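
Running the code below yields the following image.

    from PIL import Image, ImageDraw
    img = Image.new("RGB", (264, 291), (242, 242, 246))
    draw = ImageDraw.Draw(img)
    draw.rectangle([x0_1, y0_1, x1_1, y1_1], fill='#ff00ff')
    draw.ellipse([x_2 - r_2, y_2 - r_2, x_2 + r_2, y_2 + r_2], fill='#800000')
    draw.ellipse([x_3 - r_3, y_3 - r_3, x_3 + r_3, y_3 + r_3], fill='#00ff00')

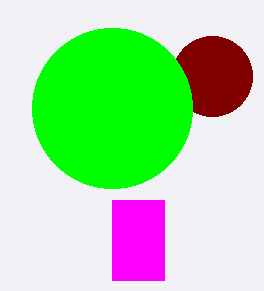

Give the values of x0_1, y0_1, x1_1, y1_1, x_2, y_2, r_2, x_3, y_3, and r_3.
x0_1 = 112
y0_1 = 200
x1_1 = 164
y1_1 = 280
x_2 = 212
y_2 = 76
r_2 = 40
x_3 = 112
y_3 = 108
r_3 = 80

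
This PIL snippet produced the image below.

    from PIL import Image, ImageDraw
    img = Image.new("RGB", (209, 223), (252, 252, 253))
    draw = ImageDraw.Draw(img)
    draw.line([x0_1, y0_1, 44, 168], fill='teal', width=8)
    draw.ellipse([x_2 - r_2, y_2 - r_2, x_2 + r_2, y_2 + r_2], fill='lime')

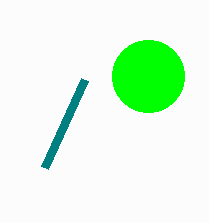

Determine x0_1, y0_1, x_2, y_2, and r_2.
x0_1 = 84; y0_1 = 80; x_2 = 148; y_2 = 76; r_2 = 36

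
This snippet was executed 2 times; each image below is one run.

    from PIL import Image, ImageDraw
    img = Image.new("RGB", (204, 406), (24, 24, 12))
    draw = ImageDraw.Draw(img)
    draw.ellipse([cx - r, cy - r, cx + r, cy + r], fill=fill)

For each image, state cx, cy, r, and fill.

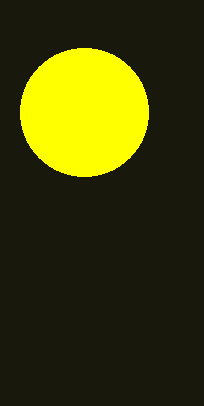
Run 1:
cx = 84, cy = 112, r = 64, fill = 'yellow'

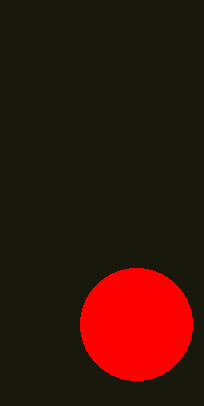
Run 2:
cx = 136
cy = 324
r = 56
fill = 'red'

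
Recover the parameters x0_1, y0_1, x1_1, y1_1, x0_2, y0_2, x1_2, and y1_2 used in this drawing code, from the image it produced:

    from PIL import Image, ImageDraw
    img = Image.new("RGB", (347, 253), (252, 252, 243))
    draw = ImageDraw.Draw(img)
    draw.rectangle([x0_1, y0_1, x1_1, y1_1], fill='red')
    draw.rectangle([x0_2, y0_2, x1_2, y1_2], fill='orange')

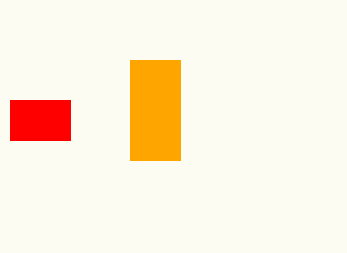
x0_1 = 10; y0_1 = 100; x1_1 = 70; y1_1 = 140; x0_2 = 130; y0_2 = 60; x1_2 = 180; y1_2 = 160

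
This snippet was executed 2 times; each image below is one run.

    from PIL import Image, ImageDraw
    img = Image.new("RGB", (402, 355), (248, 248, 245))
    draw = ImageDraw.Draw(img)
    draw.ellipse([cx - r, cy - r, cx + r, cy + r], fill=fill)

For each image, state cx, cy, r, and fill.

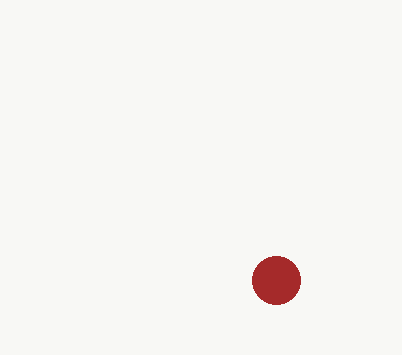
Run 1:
cx = 276, cy = 280, r = 24, fill = 'brown'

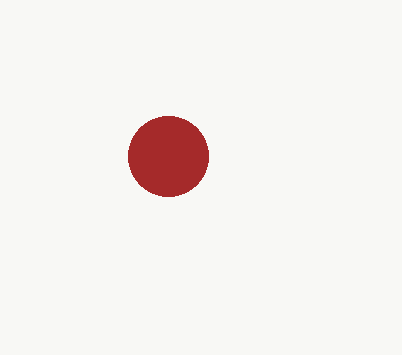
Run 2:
cx = 168
cy = 156
r = 40
fill = 'brown'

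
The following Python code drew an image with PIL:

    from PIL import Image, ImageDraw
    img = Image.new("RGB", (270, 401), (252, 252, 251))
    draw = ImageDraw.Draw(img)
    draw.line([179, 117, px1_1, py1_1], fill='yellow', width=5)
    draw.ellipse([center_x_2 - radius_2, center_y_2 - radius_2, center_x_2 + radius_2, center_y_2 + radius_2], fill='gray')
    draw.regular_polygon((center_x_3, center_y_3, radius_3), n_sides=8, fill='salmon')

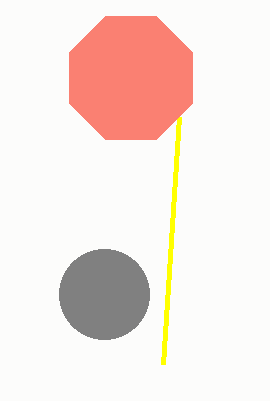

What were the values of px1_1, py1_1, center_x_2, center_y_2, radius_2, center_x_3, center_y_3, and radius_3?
px1_1 = 163, py1_1 = 364, center_x_2 = 104, center_y_2 = 294, radius_2 = 45, center_x_3 = 131, center_y_3 = 78, radius_3 = 67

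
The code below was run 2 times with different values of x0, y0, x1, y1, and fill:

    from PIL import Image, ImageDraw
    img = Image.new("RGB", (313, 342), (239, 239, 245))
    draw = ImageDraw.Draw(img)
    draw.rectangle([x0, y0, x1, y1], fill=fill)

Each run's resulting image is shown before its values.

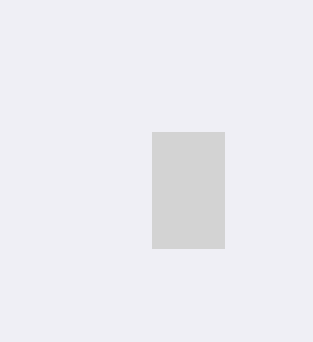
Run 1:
x0 = 152
y0 = 132
x1 = 224
y1 = 248
fill = 'lightgray'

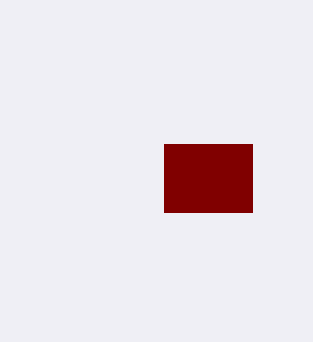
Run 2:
x0 = 164
y0 = 144
x1 = 252
y1 = 212
fill = 'maroon'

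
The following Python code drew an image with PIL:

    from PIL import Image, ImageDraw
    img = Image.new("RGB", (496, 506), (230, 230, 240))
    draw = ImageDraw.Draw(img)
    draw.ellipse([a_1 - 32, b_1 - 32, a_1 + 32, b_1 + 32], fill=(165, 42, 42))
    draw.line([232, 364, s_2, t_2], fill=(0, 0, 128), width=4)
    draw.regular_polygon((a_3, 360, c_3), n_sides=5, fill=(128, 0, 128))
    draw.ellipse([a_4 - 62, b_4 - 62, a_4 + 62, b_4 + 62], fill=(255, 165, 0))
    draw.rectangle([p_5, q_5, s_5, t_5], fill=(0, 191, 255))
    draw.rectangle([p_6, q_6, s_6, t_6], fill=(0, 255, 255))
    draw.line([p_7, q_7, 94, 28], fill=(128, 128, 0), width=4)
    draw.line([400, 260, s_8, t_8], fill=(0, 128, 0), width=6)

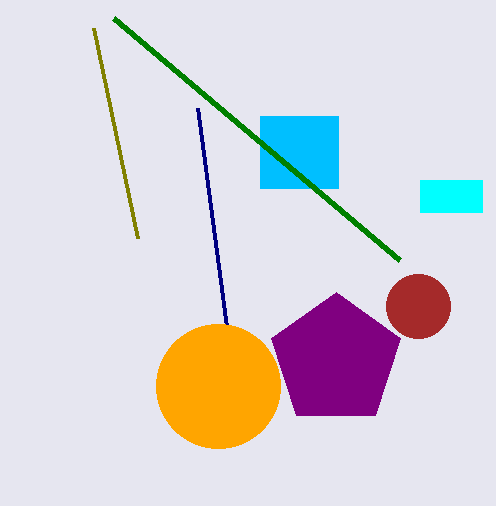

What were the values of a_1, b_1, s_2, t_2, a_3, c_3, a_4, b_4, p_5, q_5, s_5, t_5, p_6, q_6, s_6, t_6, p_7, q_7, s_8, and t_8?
a_1 = 418, b_1 = 306, s_2 = 198, t_2 = 108, a_3 = 336, c_3 = 68, a_4 = 218, b_4 = 386, p_5 = 260, q_5 = 116, s_5 = 338, t_5 = 188, p_6 = 420, q_6 = 180, s_6 = 482, t_6 = 212, p_7 = 138, q_7 = 238, s_8 = 114, t_8 = 18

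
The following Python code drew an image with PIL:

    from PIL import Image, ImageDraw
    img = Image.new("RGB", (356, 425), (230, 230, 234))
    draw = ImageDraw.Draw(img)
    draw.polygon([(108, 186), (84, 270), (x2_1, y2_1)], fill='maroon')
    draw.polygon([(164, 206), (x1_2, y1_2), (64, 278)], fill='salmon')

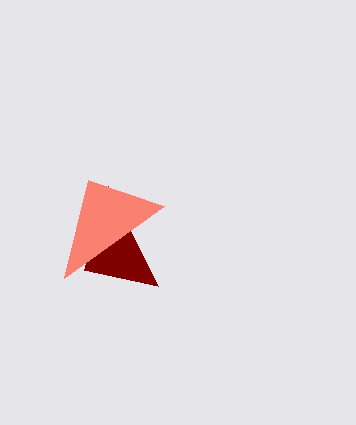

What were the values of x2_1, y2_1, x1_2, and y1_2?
x2_1 = 158, y2_1 = 286, x1_2 = 88, y1_2 = 180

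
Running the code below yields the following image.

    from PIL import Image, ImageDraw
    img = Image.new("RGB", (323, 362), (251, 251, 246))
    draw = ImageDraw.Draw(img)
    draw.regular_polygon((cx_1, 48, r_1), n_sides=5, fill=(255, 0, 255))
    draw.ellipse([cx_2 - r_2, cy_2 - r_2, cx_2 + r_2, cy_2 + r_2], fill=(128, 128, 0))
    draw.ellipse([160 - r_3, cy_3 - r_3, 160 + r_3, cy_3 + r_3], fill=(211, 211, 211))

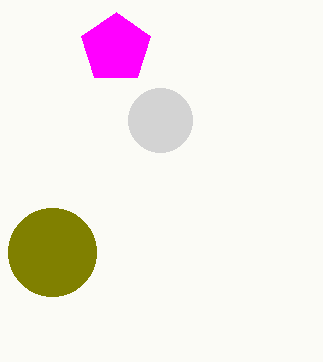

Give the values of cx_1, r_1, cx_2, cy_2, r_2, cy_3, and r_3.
cx_1 = 116, r_1 = 36, cx_2 = 52, cy_2 = 252, r_2 = 44, cy_3 = 120, r_3 = 32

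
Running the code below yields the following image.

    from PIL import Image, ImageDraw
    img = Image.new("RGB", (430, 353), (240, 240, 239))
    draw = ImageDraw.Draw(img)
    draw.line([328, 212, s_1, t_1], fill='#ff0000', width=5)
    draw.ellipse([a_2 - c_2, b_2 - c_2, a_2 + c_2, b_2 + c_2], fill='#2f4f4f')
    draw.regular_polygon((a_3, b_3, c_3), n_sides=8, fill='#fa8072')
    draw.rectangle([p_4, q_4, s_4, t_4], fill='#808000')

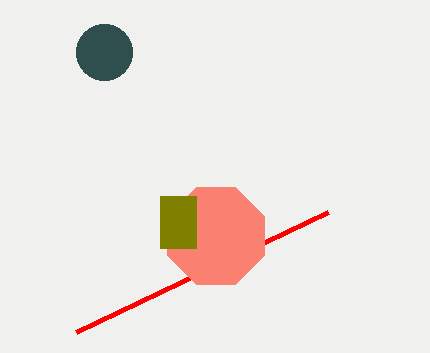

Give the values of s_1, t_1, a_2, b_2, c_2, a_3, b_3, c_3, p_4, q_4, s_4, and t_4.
s_1 = 76
t_1 = 332
a_2 = 104
b_2 = 52
c_2 = 28
a_3 = 216
b_3 = 236
c_3 = 52
p_4 = 160
q_4 = 196
s_4 = 196
t_4 = 248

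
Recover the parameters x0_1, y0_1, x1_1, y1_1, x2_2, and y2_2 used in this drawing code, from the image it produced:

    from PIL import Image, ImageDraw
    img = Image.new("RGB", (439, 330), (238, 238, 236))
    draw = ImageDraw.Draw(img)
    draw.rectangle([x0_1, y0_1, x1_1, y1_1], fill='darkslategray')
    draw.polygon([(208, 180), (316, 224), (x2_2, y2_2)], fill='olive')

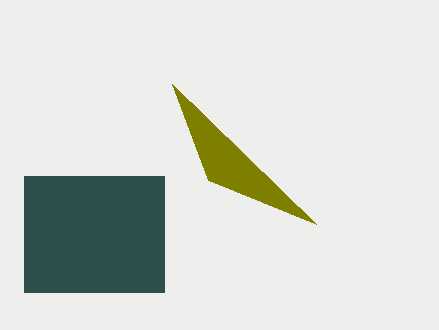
x0_1 = 24; y0_1 = 176; x1_1 = 164; y1_1 = 292; x2_2 = 172; y2_2 = 84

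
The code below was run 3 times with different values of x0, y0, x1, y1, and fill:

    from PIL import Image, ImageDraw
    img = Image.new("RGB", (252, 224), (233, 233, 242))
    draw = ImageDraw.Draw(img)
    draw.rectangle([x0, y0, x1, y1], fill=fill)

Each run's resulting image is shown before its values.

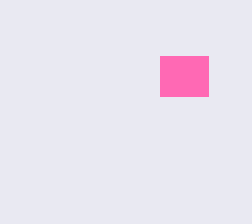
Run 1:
x0 = 160, y0 = 56, x1 = 208, y1 = 96, fill = 'hotpink'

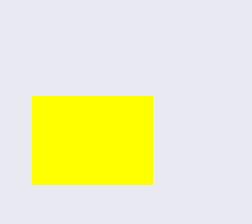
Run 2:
x0 = 32; y0 = 96; x1 = 152; y1 = 184; fill = 'yellow'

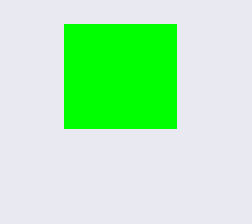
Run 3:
x0 = 64; y0 = 24; x1 = 176; y1 = 128; fill = 'lime'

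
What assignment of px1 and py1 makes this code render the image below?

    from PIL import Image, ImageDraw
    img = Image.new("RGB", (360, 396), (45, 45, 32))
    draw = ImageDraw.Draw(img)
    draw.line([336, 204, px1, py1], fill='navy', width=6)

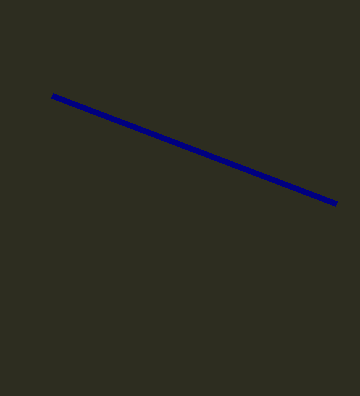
px1 = 52, py1 = 96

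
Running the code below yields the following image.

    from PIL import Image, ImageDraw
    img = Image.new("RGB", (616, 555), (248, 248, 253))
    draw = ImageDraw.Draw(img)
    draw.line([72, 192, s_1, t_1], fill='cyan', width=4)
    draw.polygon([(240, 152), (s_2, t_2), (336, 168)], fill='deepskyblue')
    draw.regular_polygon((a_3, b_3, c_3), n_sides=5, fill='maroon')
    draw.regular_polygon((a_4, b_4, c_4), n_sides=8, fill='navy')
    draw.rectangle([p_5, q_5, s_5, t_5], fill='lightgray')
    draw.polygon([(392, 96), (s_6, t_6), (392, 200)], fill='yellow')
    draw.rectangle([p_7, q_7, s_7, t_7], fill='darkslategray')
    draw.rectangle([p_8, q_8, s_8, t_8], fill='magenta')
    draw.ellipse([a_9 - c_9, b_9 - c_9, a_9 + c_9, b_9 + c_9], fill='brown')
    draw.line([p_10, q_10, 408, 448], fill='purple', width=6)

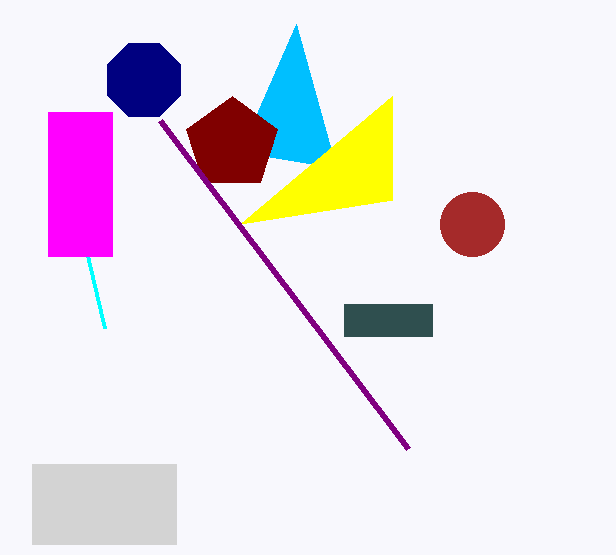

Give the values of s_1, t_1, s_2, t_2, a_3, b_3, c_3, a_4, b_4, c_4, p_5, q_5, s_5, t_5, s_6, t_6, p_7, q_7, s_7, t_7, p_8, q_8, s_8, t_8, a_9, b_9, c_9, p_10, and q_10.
s_1 = 104
t_1 = 328
s_2 = 296
t_2 = 24
a_3 = 232
b_3 = 144
c_3 = 48
a_4 = 144
b_4 = 80
c_4 = 40
p_5 = 32
q_5 = 464
s_5 = 176
t_5 = 544
s_6 = 240
t_6 = 224
p_7 = 344
q_7 = 304
s_7 = 432
t_7 = 336
p_8 = 48
q_8 = 112
s_8 = 112
t_8 = 256
a_9 = 472
b_9 = 224
c_9 = 32
p_10 = 160
q_10 = 120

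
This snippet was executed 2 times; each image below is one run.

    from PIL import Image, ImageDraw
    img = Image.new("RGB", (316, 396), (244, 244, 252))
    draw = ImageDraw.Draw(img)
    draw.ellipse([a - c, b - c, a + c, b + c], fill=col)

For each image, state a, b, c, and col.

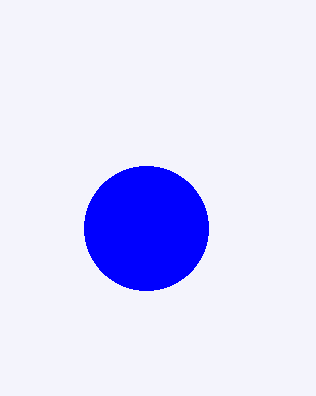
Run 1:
a = 146
b = 228
c = 62
col = 'blue'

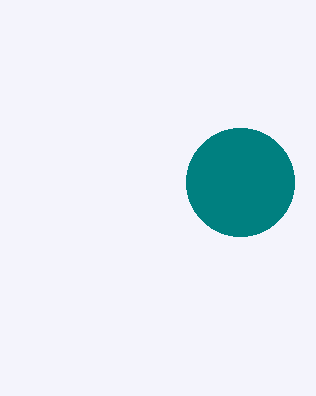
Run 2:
a = 240, b = 182, c = 54, col = 'teal'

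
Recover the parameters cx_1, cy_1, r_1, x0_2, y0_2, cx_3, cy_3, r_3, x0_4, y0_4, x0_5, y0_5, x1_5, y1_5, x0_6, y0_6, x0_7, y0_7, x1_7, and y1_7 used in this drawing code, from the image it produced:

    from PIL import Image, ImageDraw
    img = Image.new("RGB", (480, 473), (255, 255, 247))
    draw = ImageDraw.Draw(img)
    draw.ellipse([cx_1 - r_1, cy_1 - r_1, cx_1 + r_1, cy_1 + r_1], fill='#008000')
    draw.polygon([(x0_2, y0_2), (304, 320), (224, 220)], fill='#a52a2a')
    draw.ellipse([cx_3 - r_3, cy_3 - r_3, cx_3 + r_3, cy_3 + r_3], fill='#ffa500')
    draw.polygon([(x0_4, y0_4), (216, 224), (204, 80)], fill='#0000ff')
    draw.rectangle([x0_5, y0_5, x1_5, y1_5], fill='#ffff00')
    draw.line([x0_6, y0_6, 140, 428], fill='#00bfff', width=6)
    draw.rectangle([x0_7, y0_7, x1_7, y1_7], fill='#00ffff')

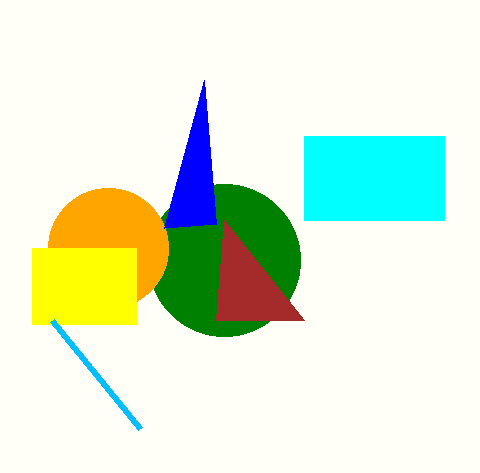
cx_1 = 224; cy_1 = 260; r_1 = 76; x0_2 = 216; y0_2 = 320; cx_3 = 108; cy_3 = 248; r_3 = 60; x0_4 = 164; y0_4 = 228; x0_5 = 32; y0_5 = 248; x1_5 = 136; y1_5 = 324; x0_6 = 52; y0_6 = 320; x0_7 = 304; y0_7 = 136; x1_7 = 444; y1_7 = 220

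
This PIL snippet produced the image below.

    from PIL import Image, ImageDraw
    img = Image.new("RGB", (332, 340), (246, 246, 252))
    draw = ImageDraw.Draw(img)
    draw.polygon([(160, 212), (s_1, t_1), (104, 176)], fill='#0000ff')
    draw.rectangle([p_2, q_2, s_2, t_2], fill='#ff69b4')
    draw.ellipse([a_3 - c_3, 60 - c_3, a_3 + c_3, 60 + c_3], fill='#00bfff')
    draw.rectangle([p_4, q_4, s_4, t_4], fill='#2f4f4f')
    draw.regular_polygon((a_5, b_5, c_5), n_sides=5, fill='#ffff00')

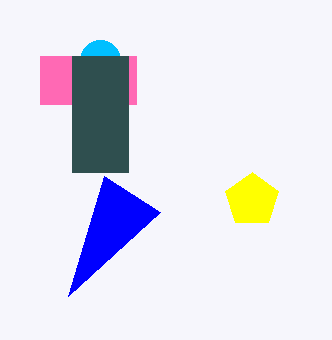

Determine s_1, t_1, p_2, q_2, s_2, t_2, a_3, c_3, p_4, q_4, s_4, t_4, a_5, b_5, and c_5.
s_1 = 68
t_1 = 296
p_2 = 40
q_2 = 56
s_2 = 136
t_2 = 104
a_3 = 100
c_3 = 20
p_4 = 72
q_4 = 56
s_4 = 128
t_4 = 172
a_5 = 252
b_5 = 200
c_5 = 28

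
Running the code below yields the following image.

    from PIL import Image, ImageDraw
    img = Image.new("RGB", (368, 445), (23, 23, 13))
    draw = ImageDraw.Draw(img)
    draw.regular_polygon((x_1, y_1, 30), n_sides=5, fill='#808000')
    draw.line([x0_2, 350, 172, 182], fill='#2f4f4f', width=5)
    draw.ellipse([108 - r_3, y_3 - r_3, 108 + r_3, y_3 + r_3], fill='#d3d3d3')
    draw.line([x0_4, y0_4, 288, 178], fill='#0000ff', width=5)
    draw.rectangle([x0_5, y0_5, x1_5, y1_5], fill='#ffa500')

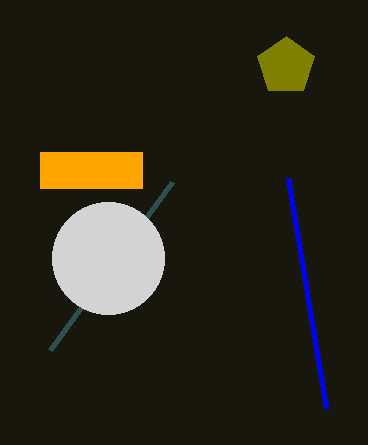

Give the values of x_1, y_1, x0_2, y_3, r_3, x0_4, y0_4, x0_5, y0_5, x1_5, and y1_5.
x_1 = 286, y_1 = 66, x0_2 = 50, y_3 = 258, r_3 = 56, x0_4 = 326, y0_4 = 408, x0_5 = 40, y0_5 = 152, x1_5 = 142, y1_5 = 188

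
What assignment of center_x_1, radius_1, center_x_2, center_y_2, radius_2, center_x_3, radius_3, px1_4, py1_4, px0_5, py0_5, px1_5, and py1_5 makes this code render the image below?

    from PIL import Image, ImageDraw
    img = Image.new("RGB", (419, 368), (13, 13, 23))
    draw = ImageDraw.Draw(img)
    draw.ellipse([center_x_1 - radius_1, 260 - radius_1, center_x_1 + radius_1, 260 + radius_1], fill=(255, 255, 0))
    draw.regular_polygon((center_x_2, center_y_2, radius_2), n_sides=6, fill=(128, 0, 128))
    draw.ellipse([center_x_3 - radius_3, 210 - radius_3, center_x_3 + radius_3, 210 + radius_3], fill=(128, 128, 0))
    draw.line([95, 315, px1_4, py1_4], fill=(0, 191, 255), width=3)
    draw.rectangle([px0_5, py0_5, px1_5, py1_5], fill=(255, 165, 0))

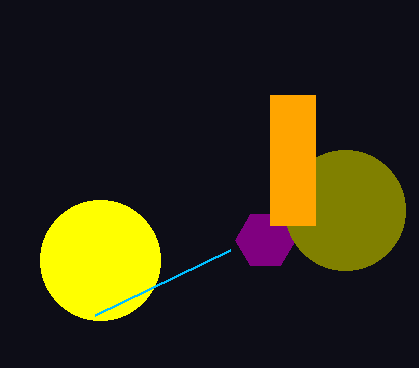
center_x_1 = 100, radius_1 = 60, center_x_2 = 265, center_y_2 = 240, radius_2 = 30, center_x_3 = 345, radius_3 = 60, px1_4 = 230, py1_4 = 250, px0_5 = 270, py0_5 = 95, px1_5 = 315, py1_5 = 225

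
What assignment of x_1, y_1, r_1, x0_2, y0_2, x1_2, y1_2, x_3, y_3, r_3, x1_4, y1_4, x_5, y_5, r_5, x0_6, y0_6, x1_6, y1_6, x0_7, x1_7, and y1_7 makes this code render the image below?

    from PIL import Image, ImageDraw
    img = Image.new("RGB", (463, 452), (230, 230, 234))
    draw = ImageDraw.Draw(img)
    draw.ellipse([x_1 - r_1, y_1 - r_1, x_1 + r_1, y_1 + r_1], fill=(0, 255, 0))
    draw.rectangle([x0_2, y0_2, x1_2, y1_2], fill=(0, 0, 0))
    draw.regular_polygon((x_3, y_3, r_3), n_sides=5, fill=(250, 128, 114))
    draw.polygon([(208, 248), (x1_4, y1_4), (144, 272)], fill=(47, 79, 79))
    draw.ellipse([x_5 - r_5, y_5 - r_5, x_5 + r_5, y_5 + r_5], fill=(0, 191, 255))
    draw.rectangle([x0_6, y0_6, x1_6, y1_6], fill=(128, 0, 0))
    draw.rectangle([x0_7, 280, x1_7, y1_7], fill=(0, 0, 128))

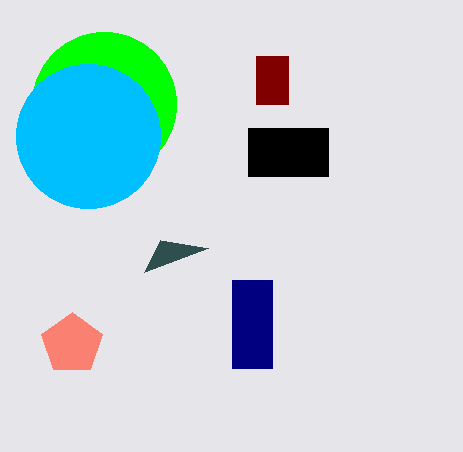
x_1 = 104
y_1 = 104
r_1 = 72
x0_2 = 248
y0_2 = 128
x1_2 = 328
y1_2 = 176
x_3 = 72
y_3 = 344
r_3 = 32
x1_4 = 160
y1_4 = 240
x_5 = 88
y_5 = 136
r_5 = 72
x0_6 = 256
y0_6 = 56
x1_6 = 288
y1_6 = 104
x0_7 = 232
x1_7 = 272
y1_7 = 368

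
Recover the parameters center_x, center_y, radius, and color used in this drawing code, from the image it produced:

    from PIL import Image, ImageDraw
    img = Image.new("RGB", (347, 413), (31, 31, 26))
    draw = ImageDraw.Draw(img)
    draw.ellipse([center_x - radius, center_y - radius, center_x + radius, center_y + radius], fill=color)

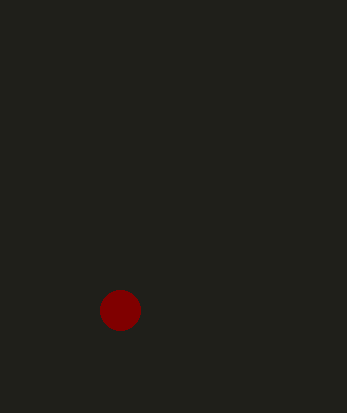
center_x = 120
center_y = 310
radius = 20
color = 'maroon'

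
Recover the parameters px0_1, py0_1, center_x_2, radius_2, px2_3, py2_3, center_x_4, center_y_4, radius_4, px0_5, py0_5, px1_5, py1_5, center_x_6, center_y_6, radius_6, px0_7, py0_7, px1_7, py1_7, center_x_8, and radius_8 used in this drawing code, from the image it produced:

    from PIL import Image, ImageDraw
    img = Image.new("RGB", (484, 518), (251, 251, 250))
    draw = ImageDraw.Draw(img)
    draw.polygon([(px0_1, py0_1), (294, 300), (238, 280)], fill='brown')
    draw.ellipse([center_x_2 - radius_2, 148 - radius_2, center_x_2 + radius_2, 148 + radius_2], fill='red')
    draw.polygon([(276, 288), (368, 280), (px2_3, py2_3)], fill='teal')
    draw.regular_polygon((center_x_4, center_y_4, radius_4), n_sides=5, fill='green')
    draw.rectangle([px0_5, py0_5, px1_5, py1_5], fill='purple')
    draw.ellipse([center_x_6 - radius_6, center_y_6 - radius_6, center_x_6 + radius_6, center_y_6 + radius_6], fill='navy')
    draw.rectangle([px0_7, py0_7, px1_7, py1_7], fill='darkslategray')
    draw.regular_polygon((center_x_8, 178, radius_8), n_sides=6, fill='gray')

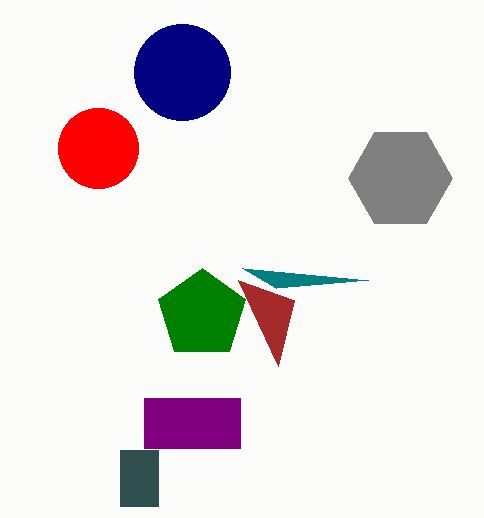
px0_1 = 278
py0_1 = 366
center_x_2 = 98
radius_2 = 40
px2_3 = 242
py2_3 = 268
center_x_4 = 202
center_y_4 = 314
radius_4 = 46
px0_5 = 144
py0_5 = 398
px1_5 = 240
py1_5 = 448
center_x_6 = 182
center_y_6 = 72
radius_6 = 48
px0_7 = 120
py0_7 = 450
px1_7 = 158
py1_7 = 506
center_x_8 = 400
radius_8 = 52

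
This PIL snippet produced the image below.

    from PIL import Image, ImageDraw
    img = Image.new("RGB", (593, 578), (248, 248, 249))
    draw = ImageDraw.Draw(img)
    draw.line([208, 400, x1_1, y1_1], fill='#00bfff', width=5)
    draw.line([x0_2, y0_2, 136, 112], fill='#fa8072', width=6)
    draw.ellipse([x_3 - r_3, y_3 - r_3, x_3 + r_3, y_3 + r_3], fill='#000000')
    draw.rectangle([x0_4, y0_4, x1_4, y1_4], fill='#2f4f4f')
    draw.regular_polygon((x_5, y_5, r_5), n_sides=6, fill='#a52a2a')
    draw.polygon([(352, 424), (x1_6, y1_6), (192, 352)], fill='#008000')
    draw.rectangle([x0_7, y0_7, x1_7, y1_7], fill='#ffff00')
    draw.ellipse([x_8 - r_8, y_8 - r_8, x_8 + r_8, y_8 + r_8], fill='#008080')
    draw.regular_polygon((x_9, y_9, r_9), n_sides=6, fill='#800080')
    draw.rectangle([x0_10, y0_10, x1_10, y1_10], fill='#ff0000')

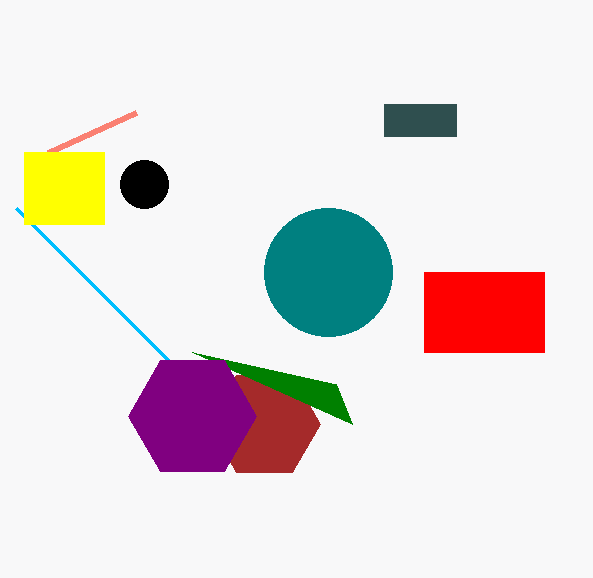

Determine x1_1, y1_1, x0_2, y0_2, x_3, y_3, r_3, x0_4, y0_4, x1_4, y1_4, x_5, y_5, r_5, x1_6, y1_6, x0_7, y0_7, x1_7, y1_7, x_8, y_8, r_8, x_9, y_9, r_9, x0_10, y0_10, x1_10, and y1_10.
x1_1 = 16; y1_1 = 208; x0_2 = 48; y0_2 = 152; x_3 = 144; y_3 = 184; r_3 = 24; x0_4 = 384; y0_4 = 104; x1_4 = 456; y1_4 = 136; x_5 = 264; y_5 = 424; r_5 = 56; x1_6 = 336; y1_6 = 384; x0_7 = 24; y0_7 = 152; x1_7 = 104; y1_7 = 224; x_8 = 328; y_8 = 272; r_8 = 64; x_9 = 192; y_9 = 416; r_9 = 64; x0_10 = 424; y0_10 = 272; x1_10 = 544; y1_10 = 352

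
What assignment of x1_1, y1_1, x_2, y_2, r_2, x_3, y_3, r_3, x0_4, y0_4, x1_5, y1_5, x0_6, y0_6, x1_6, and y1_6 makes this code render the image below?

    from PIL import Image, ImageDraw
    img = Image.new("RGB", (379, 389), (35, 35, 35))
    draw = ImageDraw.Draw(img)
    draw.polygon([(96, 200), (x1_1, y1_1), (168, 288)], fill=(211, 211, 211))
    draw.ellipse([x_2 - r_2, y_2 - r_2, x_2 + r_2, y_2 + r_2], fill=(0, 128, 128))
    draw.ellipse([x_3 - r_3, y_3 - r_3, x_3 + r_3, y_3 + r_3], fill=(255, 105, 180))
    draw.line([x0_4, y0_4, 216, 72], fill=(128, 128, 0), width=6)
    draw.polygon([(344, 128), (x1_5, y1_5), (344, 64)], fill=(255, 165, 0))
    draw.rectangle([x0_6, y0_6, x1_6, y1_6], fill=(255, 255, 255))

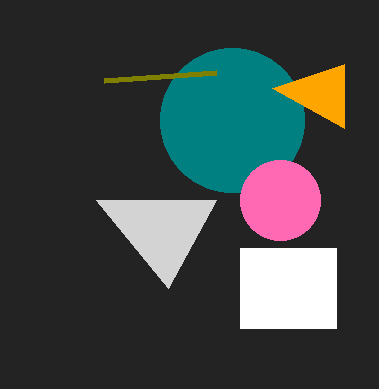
x1_1 = 216
y1_1 = 200
x_2 = 232
y_2 = 120
r_2 = 72
x_3 = 280
y_3 = 200
r_3 = 40
x0_4 = 104
y0_4 = 80
x1_5 = 272
y1_5 = 88
x0_6 = 240
y0_6 = 248
x1_6 = 336
y1_6 = 328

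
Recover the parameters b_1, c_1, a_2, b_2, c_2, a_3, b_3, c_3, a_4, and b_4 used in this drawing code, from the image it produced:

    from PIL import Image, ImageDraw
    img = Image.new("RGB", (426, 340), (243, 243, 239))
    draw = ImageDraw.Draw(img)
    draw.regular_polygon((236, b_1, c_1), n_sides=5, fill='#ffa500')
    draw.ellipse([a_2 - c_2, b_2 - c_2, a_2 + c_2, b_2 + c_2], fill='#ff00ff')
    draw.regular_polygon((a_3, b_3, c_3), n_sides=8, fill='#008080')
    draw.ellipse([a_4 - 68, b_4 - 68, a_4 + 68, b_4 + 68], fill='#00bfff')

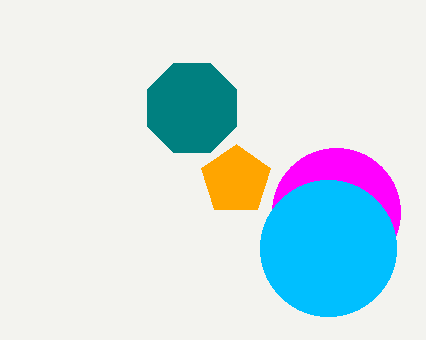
b_1 = 180; c_1 = 36; a_2 = 336; b_2 = 212; c_2 = 64; a_3 = 192; b_3 = 108; c_3 = 48; a_4 = 328; b_4 = 248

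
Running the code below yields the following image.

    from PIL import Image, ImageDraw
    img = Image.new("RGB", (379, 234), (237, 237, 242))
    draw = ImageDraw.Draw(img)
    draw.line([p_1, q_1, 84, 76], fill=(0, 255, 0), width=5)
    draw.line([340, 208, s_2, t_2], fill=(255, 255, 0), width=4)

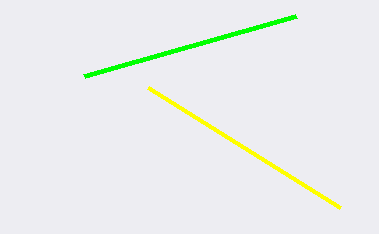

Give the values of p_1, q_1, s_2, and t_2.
p_1 = 296, q_1 = 16, s_2 = 148, t_2 = 88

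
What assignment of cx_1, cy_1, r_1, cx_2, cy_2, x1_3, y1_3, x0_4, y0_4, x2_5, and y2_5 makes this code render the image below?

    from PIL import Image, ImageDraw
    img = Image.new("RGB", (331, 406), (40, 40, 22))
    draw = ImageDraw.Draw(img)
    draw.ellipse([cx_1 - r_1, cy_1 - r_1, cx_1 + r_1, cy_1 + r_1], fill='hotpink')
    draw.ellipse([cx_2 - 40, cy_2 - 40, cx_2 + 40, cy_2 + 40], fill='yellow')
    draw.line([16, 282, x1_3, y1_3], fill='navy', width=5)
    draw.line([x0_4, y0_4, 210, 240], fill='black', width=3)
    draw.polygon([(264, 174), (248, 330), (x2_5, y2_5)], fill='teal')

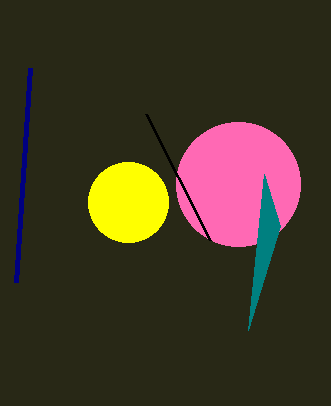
cx_1 = 238; cy_1 = 184; r_1 = 62; cx_2 = 128; cy_2 = 202; x1_3 = 30; y1_3 = 68; x0_4 = 146; y0_4 = 114; x2_5 = 280; y2_5 = 226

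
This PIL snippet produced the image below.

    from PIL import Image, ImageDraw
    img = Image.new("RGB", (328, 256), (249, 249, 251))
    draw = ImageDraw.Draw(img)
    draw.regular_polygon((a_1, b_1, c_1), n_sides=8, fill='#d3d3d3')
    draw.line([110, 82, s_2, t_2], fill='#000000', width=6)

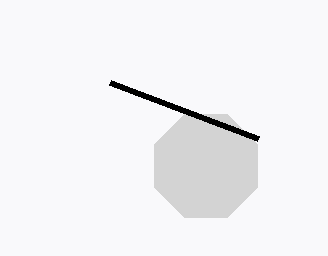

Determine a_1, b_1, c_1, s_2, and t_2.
a_1 = 206
b_1 = 166
c_1 = 56
s_2 = 258
t_2 = 138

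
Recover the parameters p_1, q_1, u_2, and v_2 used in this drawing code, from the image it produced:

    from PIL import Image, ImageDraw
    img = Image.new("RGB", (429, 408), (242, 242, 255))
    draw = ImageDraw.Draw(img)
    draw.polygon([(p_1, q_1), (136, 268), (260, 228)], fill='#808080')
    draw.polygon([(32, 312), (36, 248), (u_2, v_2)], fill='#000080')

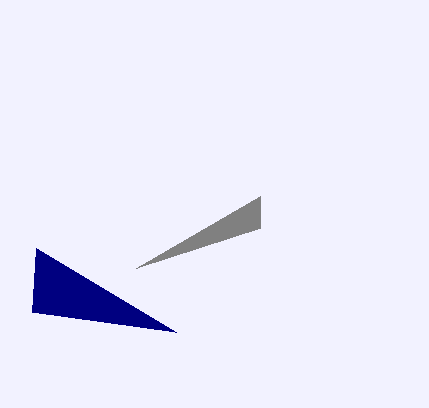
p_1 = 260
q_1 = 196
u_2 = 176
v_2 = 332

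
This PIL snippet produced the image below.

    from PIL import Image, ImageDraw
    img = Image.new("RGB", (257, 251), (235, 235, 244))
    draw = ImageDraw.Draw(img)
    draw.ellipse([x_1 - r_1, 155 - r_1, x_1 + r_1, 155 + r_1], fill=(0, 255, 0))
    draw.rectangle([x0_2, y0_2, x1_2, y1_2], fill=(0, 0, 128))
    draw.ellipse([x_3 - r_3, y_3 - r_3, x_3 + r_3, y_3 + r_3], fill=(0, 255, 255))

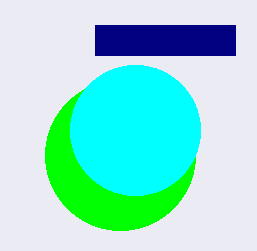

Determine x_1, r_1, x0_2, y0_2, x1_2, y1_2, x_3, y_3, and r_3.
x_1 = 120
r_1 = 75
x0_2 = 95
y0_2 = 25
x1_2 = 235
y1_2 = 55
x_3 = 135
y_3 = 130
r_3 = 65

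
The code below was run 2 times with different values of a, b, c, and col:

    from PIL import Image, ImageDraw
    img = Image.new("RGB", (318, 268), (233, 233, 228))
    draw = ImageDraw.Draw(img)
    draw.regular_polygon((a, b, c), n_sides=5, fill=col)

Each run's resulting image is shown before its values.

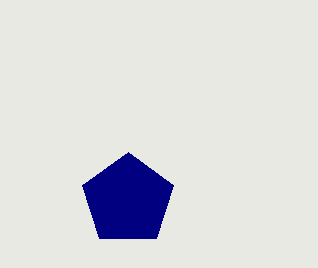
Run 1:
a = 128
b = 200
c = 48
col = 'navy'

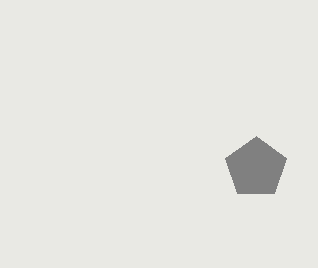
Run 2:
a = 256
b = 168
c = 32
col = 'gray'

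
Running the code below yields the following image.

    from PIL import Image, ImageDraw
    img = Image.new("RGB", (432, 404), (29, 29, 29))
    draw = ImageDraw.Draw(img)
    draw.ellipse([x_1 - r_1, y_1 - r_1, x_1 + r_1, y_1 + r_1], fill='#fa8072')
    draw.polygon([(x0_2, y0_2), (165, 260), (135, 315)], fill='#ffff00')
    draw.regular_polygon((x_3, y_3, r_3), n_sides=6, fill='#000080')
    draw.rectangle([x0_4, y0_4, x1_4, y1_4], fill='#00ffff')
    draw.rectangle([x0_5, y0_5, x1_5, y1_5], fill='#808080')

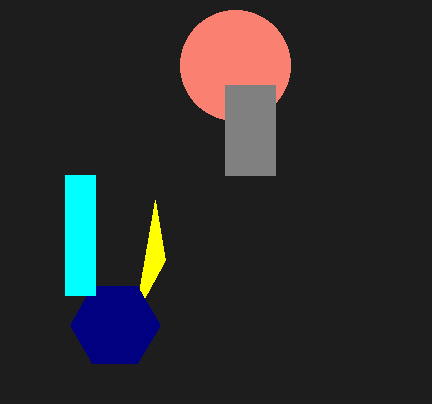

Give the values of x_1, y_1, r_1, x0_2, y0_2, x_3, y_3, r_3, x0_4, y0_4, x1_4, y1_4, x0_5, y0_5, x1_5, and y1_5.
x_1 = 235; y_1 = 65; r_1 = 55; x0_2 = 155; y0_2 = 200; x_3 = 115; y_3 = 325; r_3 = 45; x0_4 = 65; y0_4 = 175; x1_4 = 95; y1_4 = 295; x0_5 = 225; y0_5 = 85; x1_5 = 275; y1_5 = 175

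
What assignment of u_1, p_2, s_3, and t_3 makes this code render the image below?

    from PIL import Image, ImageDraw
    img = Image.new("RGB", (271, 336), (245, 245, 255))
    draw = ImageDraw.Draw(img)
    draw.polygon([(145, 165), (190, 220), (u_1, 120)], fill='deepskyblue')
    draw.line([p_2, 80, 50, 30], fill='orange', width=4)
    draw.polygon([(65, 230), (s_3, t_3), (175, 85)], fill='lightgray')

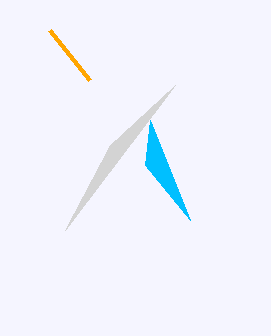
u_1 = 150, p_2 = 90, s_3 = 110, t_3 = 145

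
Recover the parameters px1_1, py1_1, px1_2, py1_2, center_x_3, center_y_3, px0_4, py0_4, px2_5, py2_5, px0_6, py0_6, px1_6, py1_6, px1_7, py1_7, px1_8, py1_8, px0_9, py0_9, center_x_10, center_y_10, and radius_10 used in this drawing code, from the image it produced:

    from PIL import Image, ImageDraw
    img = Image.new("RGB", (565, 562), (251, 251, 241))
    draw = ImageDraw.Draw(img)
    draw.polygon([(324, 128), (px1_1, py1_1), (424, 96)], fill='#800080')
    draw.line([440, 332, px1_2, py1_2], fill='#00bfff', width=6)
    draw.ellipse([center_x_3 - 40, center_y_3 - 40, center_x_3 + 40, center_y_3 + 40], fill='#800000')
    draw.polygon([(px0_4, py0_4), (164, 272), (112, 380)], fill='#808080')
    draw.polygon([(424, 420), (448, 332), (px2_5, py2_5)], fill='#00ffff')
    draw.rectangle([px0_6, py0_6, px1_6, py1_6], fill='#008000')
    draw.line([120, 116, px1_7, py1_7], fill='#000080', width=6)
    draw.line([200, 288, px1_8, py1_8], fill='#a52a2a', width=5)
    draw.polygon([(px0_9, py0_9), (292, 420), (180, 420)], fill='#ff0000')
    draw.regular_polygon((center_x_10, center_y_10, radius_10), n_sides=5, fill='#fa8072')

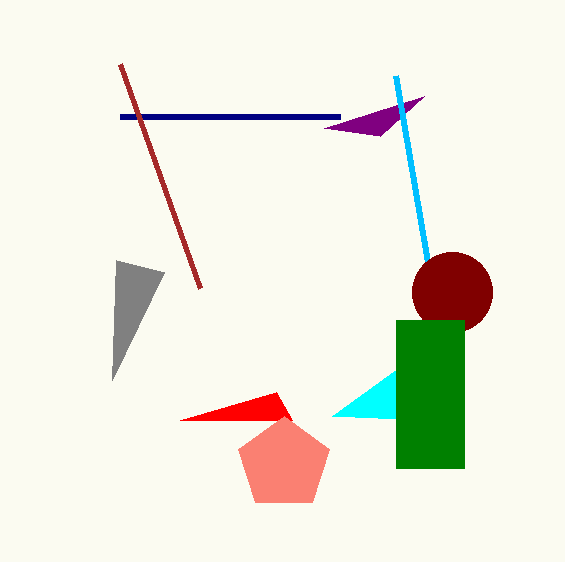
px1_1 = 380, py1_1 = 136, px1_2 = 396, py1_2 = 76, center_x_3 = 452, center_y_3 = 292, px0_4 = 116, py0_4 = 260, px2_5 = 332, py2_5 = 416, px0_6 = 396, py0_6 = 320, px1_6 = 464, py1_6 = 468, px1_7 = 340, py1_7 = 116, px1_8 = 120, py1_8 = 64, px0_9 = 276, py0_9 = 392, center_x_10 = 284, center_y_10 = 464, radius_10 = 48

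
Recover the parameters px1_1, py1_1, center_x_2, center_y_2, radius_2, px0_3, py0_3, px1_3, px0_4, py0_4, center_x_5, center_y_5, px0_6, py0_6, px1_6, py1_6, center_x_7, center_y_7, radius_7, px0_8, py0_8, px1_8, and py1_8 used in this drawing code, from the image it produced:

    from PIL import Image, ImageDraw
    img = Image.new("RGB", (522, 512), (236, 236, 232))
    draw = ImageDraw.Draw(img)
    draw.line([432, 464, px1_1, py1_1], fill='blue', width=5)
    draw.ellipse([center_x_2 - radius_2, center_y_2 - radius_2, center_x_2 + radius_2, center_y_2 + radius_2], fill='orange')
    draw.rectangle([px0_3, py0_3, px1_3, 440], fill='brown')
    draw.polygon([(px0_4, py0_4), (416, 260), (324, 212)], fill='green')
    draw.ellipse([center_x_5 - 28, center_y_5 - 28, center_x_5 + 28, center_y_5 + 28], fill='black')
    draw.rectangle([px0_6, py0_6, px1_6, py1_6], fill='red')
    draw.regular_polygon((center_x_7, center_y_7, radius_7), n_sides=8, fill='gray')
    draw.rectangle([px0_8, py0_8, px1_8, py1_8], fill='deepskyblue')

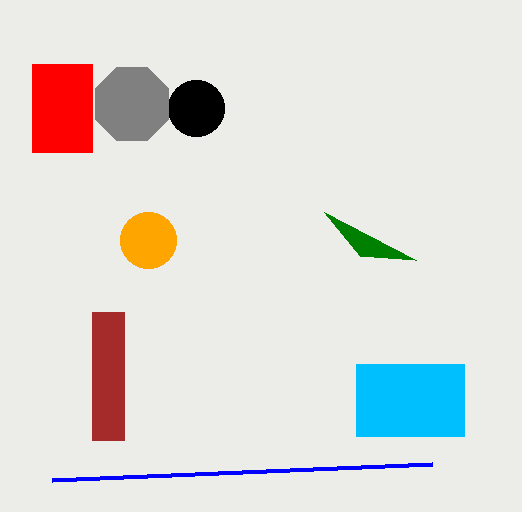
px1_1 = 52; py1_1 = 480; center_x_2 = 148; center_y_2 = 240; radius_2 = 28; px0_3 = 92; py0_3 = 312; px1_3 = 124; px0_4 = 360; py0_4 = 256; center_x_5 = 196; center_y_5 = 108; px0_6 = 32; py0_6 = 64; px1_6 = 92; py1_6 = 152; center_x_7 = 132; center_y_7 = 104; radius_7 = 40; px0_8 = 356; py0_8 = 364; px1_8 = 464; py1_8 = 436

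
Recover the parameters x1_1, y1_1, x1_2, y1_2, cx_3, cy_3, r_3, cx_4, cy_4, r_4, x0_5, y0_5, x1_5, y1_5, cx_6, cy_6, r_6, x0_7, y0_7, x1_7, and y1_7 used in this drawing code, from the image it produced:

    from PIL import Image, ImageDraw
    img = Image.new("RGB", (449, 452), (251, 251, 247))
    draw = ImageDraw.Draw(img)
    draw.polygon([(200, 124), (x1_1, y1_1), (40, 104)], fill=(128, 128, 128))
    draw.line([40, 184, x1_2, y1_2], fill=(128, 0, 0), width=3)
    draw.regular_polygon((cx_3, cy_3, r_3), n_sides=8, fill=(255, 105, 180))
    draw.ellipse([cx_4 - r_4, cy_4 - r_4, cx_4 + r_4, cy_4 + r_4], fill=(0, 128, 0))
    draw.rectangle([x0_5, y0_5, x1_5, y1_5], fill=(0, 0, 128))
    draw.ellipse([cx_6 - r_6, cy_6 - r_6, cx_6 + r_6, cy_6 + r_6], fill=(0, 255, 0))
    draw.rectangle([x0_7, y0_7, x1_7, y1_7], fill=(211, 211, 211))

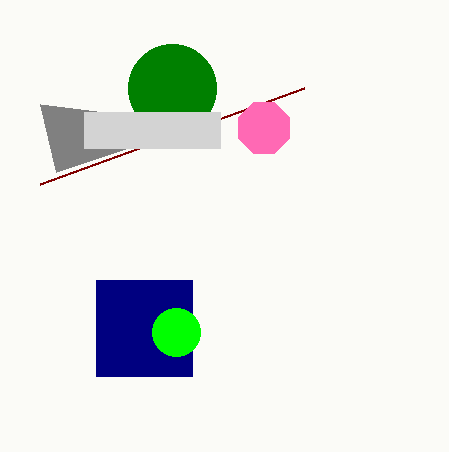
x1_1 = 56
y1_1 = 172
x1_2 = 304
y1_2 = 88
cx_3 = 264
cy_3 = 128
r_3 = 28
cx_4 = 172
cy_4 = 88
r_4 = 44
x0_5 = 96
y0_5 = 280
x1_5 = 192
y1_5 = 376
cx_6 = 176
cy_6 = 332
r_6 = 24
x0_7 = 84
y0_7 = 112
x1_7 = 220
y1_7 = 148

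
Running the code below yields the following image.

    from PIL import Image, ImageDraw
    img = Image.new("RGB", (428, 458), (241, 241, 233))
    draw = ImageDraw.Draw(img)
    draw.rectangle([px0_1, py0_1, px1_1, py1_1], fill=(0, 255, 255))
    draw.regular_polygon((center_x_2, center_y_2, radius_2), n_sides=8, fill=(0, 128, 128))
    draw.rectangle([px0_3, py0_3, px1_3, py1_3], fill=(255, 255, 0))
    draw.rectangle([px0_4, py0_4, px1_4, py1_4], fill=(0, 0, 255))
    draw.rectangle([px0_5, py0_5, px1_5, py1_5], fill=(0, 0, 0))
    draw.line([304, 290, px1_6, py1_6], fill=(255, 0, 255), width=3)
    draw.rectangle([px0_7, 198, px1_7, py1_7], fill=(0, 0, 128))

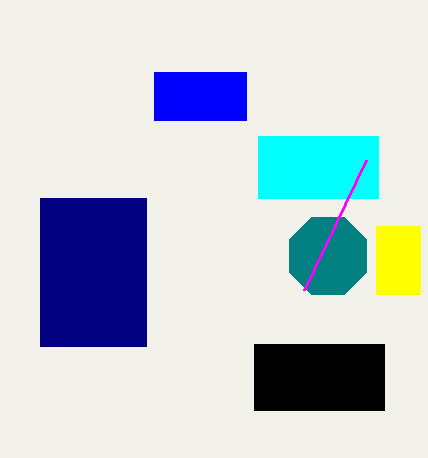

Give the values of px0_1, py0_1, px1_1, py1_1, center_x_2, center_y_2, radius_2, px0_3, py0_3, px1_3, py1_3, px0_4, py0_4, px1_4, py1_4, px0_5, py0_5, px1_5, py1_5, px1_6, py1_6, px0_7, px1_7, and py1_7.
px0_1 = 258; py0_1 = 136; px1_1 = 378; py1_1 = 198; center_x_2 = 328; center_y_2 = 256; radius_2 = 42; px0_3 = 376; py0_3 = 226; px1_3 = 420; py1_3 = 294; px0_4 = 154; py0_4 = 72; px1_4 = 246; py1_4 = 120; px0_5 = 254; py0_5 = 344; px1_5 = 384; py1_5 = 410; px1_6 = 366; py1_6 = 160; px0_7 = 40; px1_7 = 146; py1_7 = 346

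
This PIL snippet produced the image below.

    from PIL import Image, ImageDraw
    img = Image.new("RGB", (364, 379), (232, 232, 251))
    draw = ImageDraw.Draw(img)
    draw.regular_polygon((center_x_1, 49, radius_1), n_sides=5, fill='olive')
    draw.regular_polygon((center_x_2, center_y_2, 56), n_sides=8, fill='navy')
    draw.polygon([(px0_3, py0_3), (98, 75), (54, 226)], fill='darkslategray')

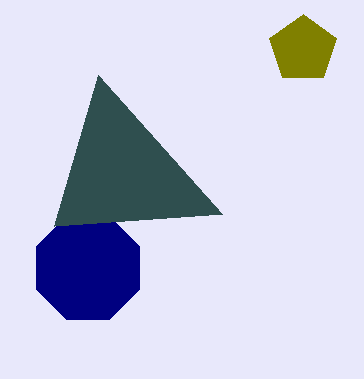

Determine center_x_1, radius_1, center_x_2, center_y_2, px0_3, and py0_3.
center_x_1 = 303
radius_1 = 35
center_x_2 = 88
center_y_2 = 268
px0_3 = 222
py0_3 = 214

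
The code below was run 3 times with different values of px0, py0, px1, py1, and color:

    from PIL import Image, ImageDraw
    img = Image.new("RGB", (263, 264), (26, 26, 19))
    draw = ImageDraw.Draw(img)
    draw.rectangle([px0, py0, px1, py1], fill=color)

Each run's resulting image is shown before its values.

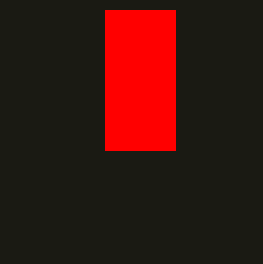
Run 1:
px0 = 105; py0 = 10; px1 = 175; py1 = 150; color = 'red'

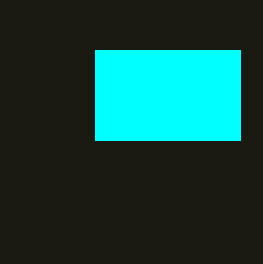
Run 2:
px0 = 95, py0 = 50, px1 = 240, py1 = 140, color = 'cyan'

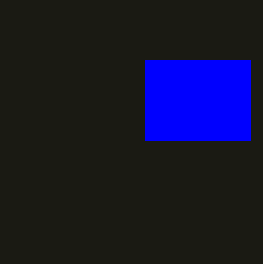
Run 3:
px0 = 145
py0 = 60
px1 = 250
py1 = 140
color = 'blue'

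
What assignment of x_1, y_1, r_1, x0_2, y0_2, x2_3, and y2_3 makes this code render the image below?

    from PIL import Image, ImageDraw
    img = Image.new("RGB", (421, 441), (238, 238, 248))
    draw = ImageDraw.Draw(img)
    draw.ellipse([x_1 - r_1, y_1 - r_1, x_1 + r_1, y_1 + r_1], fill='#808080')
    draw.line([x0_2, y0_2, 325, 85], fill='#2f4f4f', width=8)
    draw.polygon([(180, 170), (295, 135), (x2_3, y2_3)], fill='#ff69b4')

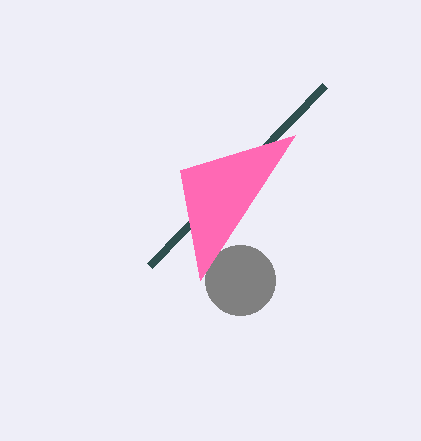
x_1 = 240
y_1 = 280
r_1 = 35
x0_2 = 150
y0_2 = 265
x2_3 = 200
y2_3 = 280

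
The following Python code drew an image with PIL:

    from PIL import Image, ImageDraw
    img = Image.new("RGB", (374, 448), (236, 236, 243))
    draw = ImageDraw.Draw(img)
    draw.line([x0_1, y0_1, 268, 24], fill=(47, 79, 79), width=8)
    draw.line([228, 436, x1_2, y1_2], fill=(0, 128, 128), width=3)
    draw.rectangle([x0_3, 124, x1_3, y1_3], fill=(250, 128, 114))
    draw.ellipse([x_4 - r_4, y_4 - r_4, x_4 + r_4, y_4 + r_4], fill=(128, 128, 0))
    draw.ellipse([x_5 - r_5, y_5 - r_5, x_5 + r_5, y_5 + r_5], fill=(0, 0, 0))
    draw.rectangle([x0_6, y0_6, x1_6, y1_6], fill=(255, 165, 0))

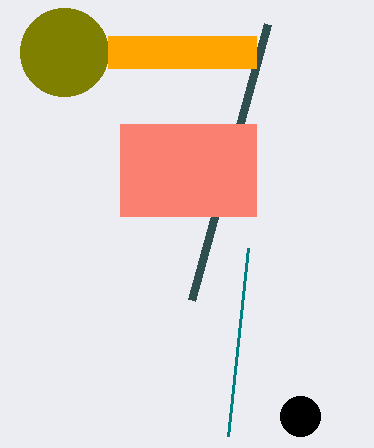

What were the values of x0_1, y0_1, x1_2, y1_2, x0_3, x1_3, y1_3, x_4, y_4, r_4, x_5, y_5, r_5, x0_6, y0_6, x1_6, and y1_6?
x0_1 = 192
y0_1 = 300
x1_2 = 248
y1_2 = 248
x0_3 = 120
x1_3 = 256
y1_3 = 216
x_4 = 64
y_4 = 52
r_4 = 44
x_5 = 300
y_5 = 416
r_5 = 20
x0_6 = 108
y0_6 = 36
x1_6 = 256
y1_6 = 68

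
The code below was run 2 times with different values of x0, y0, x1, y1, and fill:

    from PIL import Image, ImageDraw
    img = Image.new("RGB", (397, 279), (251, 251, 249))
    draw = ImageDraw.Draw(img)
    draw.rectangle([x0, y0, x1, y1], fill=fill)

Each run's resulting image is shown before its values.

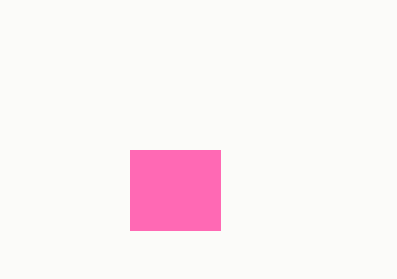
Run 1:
x0 = 130
y0 = 150
x1 = 220
y1 = 230
fill = 'hotpink'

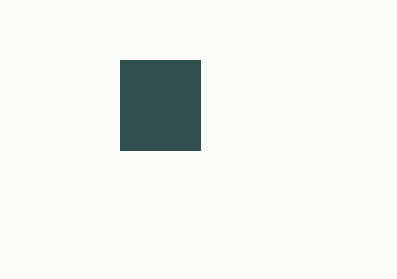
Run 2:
x0 = 120; y0 = 60; x1 = 200; y1 = 150; fill = 'darkslategray'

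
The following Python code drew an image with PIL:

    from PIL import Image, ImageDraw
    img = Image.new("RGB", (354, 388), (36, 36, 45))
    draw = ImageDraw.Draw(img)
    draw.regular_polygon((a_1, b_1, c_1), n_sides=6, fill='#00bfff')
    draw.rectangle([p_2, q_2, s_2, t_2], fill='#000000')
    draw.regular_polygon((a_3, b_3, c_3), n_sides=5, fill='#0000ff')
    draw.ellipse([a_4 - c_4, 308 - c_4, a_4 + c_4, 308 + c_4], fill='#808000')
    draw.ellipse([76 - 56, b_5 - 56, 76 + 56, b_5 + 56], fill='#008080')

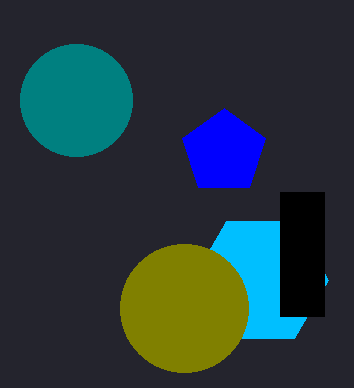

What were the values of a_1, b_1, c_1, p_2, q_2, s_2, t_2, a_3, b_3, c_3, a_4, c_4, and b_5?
a_1 = 260
b_1 = 280
c_1 = 68
p_2 = 280
q_2 = 192
s_2 = 324
t_2 = 316
a_3 = 224
b_3 = 152
c_3 = 44
a_4 = 184
c_4 = 64
b_5 = 100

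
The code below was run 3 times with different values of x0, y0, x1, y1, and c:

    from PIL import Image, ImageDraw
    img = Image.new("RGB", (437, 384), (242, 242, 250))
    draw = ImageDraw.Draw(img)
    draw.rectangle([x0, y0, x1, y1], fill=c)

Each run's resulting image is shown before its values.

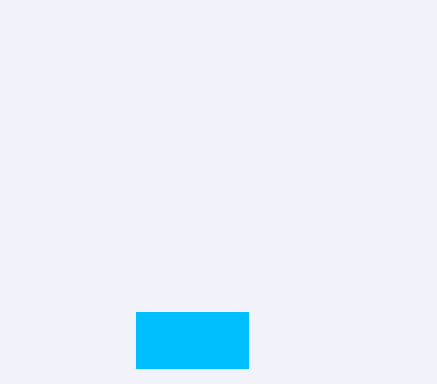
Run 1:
x0 = 136; y0 = 312; x1 = 248; y1 = 368; c = 'deepskyblue'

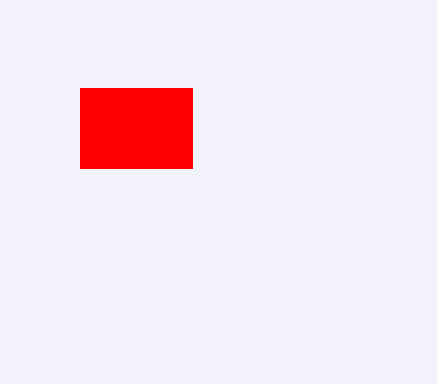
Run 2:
x0 = 80
y0 = 88
x1 = 192
y1 = 168
c = 'red'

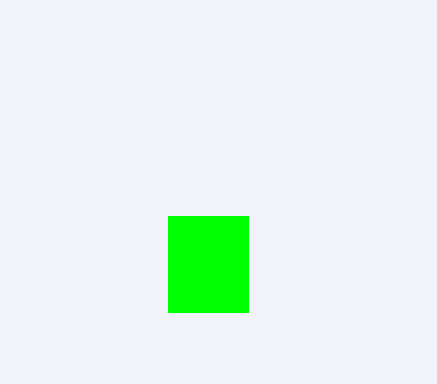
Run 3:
x0 = 168, y0 = 216, x1 = 248, y1 = 312, c = 'lime'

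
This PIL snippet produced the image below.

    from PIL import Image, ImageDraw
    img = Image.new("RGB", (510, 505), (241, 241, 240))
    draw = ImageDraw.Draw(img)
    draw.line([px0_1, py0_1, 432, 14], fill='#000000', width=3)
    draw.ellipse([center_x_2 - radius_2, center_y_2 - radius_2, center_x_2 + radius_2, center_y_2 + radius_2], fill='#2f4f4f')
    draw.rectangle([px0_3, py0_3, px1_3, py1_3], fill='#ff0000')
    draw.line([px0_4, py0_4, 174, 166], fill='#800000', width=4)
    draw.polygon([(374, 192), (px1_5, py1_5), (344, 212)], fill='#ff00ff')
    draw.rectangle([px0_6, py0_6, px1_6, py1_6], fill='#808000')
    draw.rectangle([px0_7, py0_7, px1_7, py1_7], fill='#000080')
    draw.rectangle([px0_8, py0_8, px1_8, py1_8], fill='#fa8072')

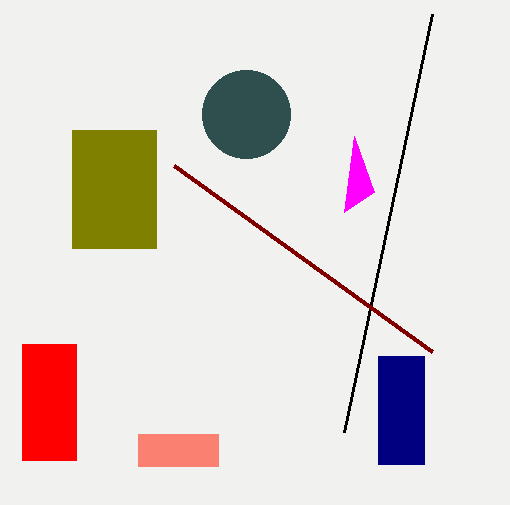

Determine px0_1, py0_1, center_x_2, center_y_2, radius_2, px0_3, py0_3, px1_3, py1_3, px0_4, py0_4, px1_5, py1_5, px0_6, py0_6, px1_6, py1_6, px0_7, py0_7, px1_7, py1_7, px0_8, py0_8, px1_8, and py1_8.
px0_1 = 344; py0_1 = 432; center_x_2 = 246; center_y_2 = 114; radius_2 = 44; px0_3 = 22; py0_3 = 344; px1_3 = 76; py1_3 = 460; px0_4 = 432; py0_4 = 352; px1_5 = 354; py1_5 = 136; px0_6 = 72; py0_6 = 130; px1_6 = 156; py1_6 = 248; px0_7 = 378; py0_7 = 356; px1_7 = 424; py1_7 = 464; px0_8 = 138; py0_8 = 434; px1_8 = 218; py1_8 = 466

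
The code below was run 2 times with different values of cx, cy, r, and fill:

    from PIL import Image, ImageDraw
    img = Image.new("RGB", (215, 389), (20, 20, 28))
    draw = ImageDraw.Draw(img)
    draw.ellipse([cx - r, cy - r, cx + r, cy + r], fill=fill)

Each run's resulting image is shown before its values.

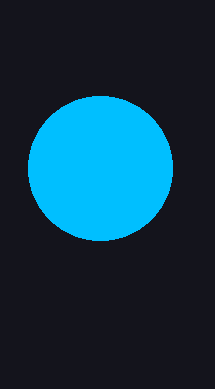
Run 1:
cx = 100
cy = 168
r = 72
fill = 'deepskyblue'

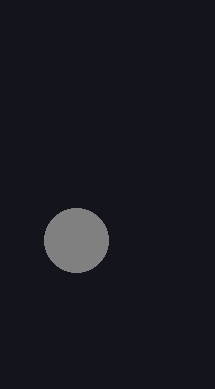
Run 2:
cx = 76, cy = 240, r = 32, fill = 'gray'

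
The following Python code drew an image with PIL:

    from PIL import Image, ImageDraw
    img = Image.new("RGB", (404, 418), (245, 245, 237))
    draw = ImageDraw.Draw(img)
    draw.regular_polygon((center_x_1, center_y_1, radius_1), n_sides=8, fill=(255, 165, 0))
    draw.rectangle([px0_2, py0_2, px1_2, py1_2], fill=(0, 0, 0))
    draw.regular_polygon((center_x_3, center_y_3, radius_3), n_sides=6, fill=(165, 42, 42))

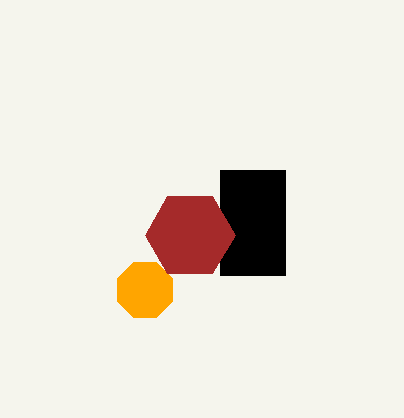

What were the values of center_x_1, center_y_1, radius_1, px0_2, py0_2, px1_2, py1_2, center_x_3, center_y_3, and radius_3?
center_x_1 = 145; center_y_1 = 290; radius_1 = 30; px0_2 = 220; py0_2 = 170; px1_2 = 285; py1_2 = 275; center_x_3 = 190; center_y_3 = 235; radius_3 = 45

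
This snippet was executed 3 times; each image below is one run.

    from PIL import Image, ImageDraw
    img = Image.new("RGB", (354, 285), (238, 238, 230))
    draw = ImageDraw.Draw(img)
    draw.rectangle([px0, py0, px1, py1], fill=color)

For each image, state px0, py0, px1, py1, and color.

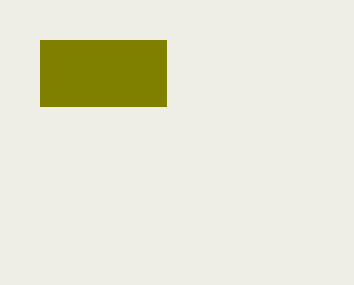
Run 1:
px0 = 40, py0 = 40, px1 = 166, py1 = 106, color = 'olive'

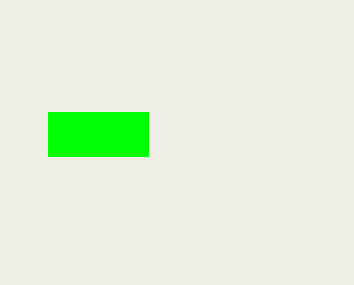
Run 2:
px0 = 48
py0 = 112
px1 = 148
py1 = 156
color = 'lime'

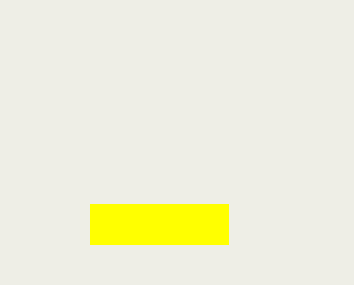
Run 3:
px0 = 90, py0 = 204, px1 = 228, py1 = 244, color = 'yellow'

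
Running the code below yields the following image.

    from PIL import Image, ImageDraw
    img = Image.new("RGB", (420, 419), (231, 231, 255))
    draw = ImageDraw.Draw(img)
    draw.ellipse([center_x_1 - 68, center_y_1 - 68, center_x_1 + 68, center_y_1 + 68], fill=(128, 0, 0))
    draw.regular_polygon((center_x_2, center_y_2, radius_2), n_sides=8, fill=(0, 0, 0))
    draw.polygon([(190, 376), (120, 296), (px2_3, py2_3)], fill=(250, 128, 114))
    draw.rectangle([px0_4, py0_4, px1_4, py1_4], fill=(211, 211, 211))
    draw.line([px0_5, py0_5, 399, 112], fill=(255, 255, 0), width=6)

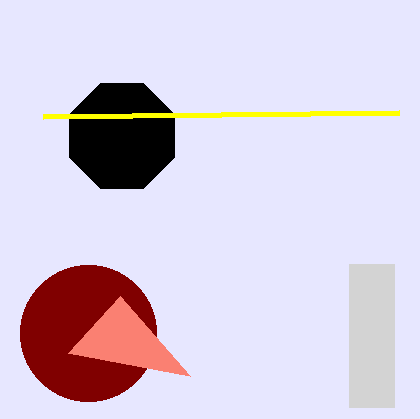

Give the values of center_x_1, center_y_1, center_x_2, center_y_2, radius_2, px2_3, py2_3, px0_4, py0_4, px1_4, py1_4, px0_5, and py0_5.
center_x_1 = 88; center_y_1 = 333; center_x_2 = 122; center_y_2 = 136; radius_2 = 57; px2_3 = 68; py2_3 = 353; px0_4 = 349; py0_4 = 264; px1_4 = 394; py1_4 = 407; px0_5 = 43; py0_5 = 116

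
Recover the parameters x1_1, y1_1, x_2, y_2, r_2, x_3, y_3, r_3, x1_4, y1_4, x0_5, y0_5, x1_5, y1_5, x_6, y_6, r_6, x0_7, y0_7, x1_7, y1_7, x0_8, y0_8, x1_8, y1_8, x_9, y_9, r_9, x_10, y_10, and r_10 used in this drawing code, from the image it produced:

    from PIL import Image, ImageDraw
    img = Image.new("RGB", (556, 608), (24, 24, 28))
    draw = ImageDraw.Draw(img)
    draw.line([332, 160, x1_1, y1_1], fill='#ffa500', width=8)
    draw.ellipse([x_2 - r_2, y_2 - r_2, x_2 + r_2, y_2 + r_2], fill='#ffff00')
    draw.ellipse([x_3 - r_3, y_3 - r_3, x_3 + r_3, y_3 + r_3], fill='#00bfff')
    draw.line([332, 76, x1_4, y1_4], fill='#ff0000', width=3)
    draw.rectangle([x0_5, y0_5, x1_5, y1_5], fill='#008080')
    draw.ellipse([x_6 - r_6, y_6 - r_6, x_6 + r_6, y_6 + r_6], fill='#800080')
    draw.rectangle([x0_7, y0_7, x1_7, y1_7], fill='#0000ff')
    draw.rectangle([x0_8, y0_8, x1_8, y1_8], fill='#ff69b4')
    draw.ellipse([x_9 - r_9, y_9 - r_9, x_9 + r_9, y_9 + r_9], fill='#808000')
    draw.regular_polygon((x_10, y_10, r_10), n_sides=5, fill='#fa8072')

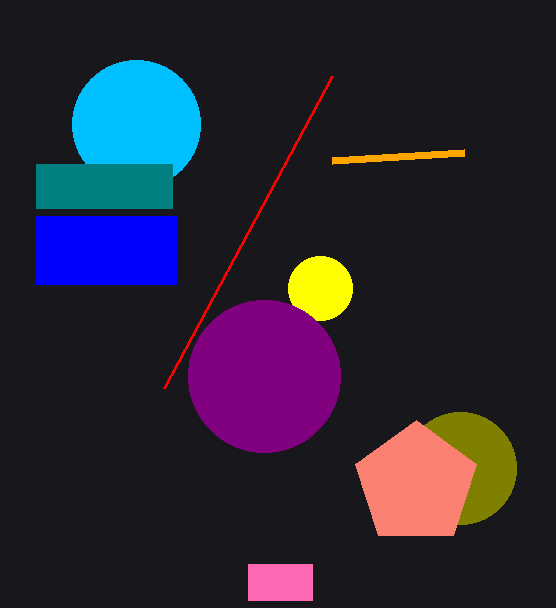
x1_1 = 464
y1_1 = 152
x_2 = 320
y_2 = 288
r_2 = 32
x_3 = 136
y_3 = 124
r_3 = 64
x1_4 = 164
y1_4 = 388
x0_5 = 36
y0_5 = 164
x1_5 = 172
y1_5 = 208
x_6 = 264
y_6 = 376
r_6 = 76
x0_7 = 36
y0_7 = 216
x1_7 = 176
y1_7 = 284
x0_8 = 248
y0_8 = 564
x1_8 = 312
y1_8 = 600
x_9 = 460
y_9 = 468
r_9 = 56
x_10 = 416
y_10 = 484
r_10 = 64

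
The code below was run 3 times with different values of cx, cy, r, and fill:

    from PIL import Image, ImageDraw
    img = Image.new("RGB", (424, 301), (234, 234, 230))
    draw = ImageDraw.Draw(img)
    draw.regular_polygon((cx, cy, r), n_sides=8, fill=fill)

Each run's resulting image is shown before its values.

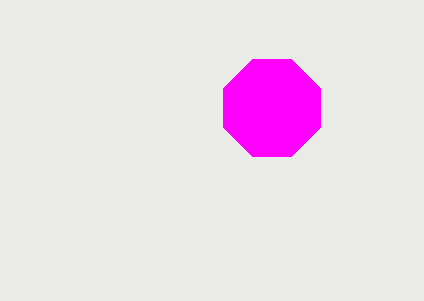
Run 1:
cx = 272
cy = 108
r = 52
fill = 'magenta'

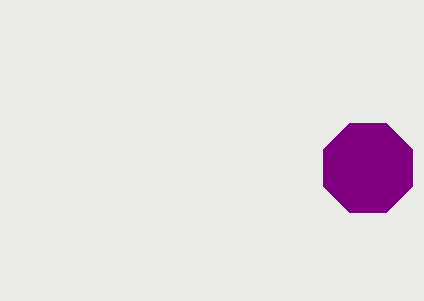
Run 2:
cx = 368
cy = 168
r = 48
fill = 'purple'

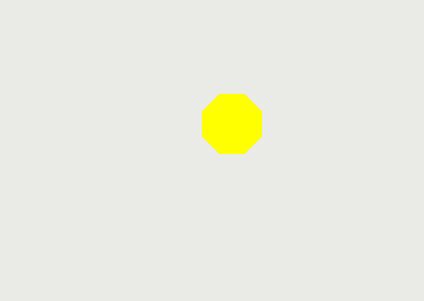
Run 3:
cx = 232
cy = 124
r = 32
fill = 'yellow'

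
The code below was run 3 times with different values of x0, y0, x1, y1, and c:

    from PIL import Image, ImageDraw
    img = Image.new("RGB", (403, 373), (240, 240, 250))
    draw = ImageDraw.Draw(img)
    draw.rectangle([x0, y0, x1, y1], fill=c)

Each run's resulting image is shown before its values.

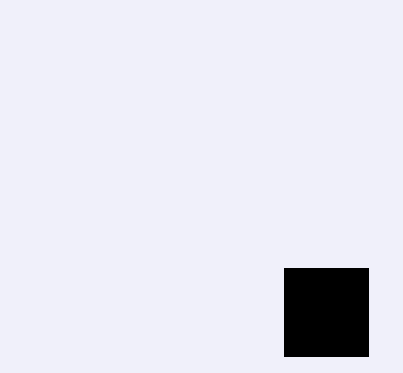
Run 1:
x0 = 284, y0 = 268, x1 = 368, y1 = 356, c = 'black'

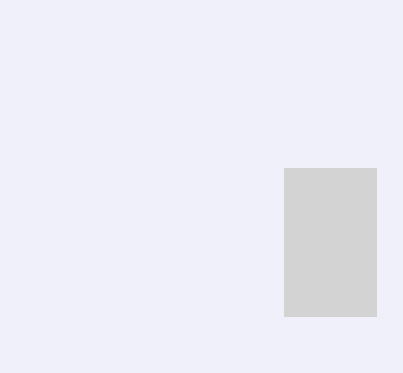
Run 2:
x0 = 284; y0 = 168; x1 = 376; y1 = 316; c = 'lightgray'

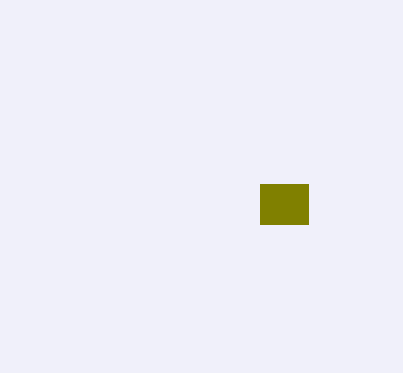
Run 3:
x0 = 260, y0 = 184, x1 = 308, y1 = 224, c = 'olive'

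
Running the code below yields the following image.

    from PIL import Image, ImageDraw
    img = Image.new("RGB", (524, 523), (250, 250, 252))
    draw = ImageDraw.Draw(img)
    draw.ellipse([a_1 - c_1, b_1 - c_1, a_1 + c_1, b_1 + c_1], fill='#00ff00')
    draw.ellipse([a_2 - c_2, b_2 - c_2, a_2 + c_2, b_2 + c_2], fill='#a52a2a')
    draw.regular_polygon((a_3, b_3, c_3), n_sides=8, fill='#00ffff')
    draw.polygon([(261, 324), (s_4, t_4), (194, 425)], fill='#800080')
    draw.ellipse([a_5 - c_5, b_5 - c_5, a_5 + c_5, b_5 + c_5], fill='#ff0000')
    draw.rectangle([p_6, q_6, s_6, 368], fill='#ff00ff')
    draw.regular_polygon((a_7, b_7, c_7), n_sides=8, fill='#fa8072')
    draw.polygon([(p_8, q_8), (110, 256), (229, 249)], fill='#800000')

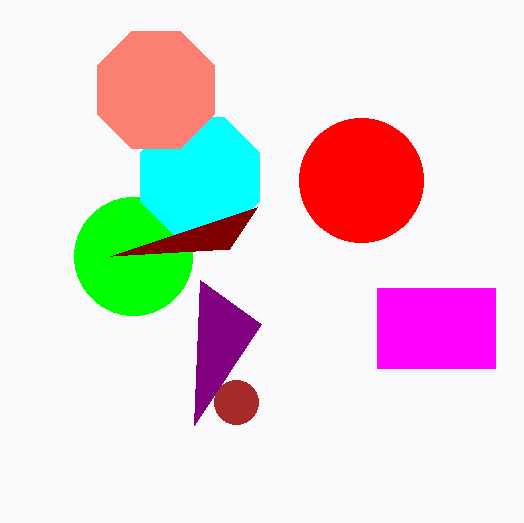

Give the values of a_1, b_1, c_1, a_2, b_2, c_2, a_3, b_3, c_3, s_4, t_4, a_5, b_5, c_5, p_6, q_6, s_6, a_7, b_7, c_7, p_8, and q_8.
a_1 = 133; b_1 = 256; c_1 = 59; a_2 = 236; b_2 = 402; c_2 = 22; a_3 = 200; b_3 = 177; c_3 = 64; s_4 = 200; t_4 = 280; a_5 = 361; b_5 = 180; c_5 = 62; p_6 = 377; q_6 = 288; s_6 = 495; a_7 = 156; b_7 = 90; c_7 = 63; p_8 = 257; q_8 = 207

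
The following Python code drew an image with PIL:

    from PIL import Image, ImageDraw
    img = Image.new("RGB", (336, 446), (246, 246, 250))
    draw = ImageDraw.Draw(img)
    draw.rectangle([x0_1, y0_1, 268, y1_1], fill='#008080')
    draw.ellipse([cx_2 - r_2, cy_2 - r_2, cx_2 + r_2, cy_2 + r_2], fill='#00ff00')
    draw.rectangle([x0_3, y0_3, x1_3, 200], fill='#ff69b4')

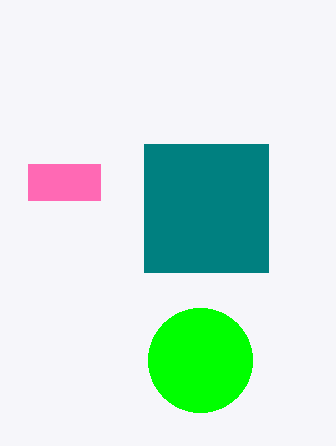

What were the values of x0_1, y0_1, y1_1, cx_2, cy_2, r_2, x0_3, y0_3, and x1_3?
x0_1 = 144
y0_1 = 144
y1_1 = 272
cx_2 = 200
cy_2 = 360
r_2 = 52
x0_3 = 28
y0_3 = 164
x1_3 = 100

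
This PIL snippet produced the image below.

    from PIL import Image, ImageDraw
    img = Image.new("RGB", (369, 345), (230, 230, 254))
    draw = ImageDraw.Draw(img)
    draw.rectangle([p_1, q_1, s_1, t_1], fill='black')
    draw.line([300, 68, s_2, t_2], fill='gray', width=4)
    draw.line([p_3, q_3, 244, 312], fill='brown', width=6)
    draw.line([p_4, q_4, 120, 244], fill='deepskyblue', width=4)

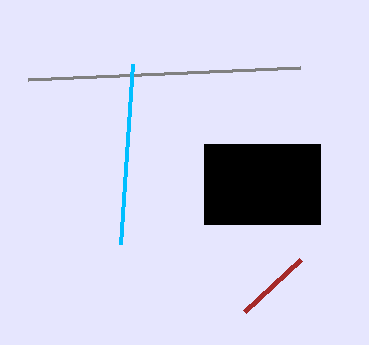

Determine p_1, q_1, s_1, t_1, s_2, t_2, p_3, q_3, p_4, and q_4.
p_1 = 204, q_1 = 144, s_1 = 320, t_1 = 224, s_2 = 28, t_2 = 80, p_3 = 300, q_3 = 260, p_4 = 132, q_4 = 64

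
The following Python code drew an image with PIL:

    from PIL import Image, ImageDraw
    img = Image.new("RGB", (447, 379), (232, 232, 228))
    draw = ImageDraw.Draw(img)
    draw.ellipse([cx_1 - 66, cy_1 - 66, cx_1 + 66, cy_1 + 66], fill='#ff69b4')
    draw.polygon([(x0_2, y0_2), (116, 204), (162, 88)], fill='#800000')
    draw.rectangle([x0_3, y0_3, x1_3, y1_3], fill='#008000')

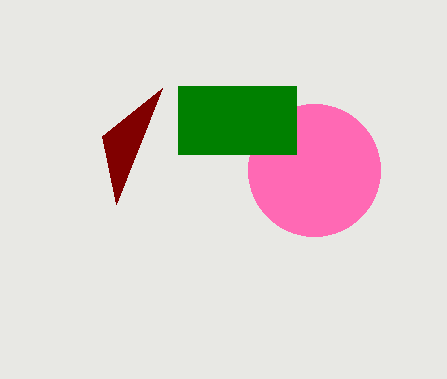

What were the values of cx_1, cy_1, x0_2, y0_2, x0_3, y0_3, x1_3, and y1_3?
cx_1 = 314, cy_1 = 170, x0_2 = 102, y0_2 = 136, x0_3 = 178, y0_3 = 86, x1_3 = 296, y1_3 = 154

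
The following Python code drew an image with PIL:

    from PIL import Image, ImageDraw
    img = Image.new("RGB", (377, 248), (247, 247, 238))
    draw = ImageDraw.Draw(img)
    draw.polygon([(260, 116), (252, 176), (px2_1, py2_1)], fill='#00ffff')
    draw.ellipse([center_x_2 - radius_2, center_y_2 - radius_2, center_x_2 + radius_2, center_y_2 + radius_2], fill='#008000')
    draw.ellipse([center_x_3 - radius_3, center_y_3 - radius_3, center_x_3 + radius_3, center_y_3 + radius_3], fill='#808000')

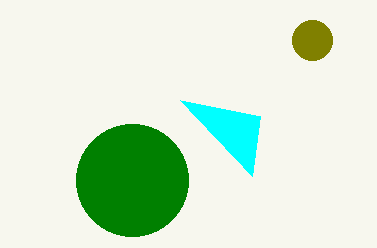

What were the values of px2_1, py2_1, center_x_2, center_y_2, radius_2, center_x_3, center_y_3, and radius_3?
px2_1 = 180, py2_1 = 100, center_x_2 = 132, center_y_2 = 180, radius_2 = 56, center_x_3 = 312, center_y_3 = 40, radius_3 = 20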